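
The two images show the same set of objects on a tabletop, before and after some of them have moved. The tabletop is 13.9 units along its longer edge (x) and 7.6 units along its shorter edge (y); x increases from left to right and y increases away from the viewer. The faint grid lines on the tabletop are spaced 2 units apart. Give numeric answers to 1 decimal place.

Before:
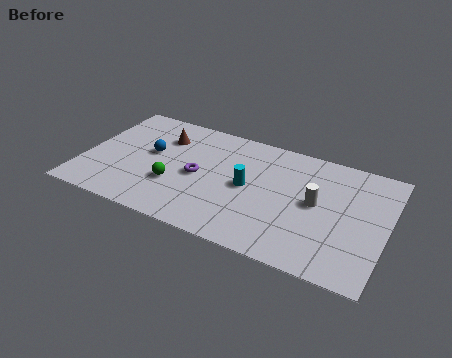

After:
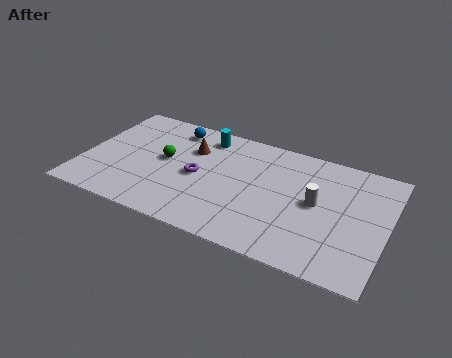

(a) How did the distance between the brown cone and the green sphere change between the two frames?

-1.5

Before: roughly 3.1 units apart; after: 1.6. That's 1.5 units closer together.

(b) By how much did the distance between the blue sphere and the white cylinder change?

-0.4

Before: roughly 7.7 units apart; after: 7.3. That's 0.4 units closer together.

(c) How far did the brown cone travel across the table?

1.4

The brown cone was near (3.4, 5.6) before and (4.8, 5.3) after, so it travelled √(1.4² + 0.3²) ≈ 1.4 units.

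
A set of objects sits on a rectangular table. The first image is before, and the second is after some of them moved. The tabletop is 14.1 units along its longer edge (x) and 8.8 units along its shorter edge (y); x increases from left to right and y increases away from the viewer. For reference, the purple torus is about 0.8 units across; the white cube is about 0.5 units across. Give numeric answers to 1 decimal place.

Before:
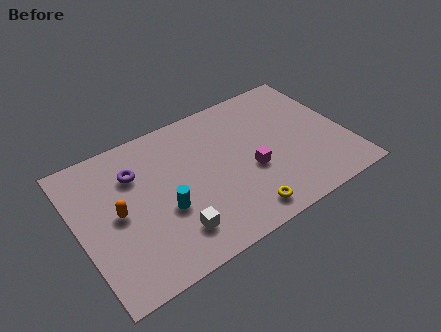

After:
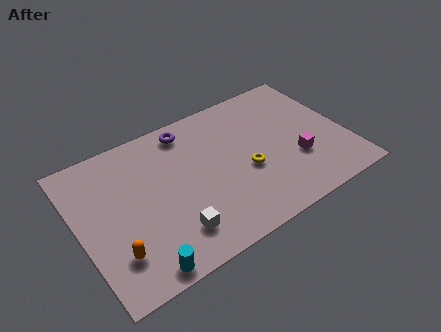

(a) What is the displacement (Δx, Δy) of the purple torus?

(3.0, 1.3)

The purple torus was at about (3.2, 6.3) and moved to about (6.2, 7.6).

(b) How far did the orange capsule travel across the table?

2.3

The orange capsule moved from about (2.0, 4.4) to (1.5, 2.2), a distance of √(0.5² + 2.2²) ≈ 2.3.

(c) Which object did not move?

the white cube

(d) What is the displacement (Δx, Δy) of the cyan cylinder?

(-1.7, -2.6)

The cyan cylinder started near (4.3, 3.4) and ended near (2.6, 0.8).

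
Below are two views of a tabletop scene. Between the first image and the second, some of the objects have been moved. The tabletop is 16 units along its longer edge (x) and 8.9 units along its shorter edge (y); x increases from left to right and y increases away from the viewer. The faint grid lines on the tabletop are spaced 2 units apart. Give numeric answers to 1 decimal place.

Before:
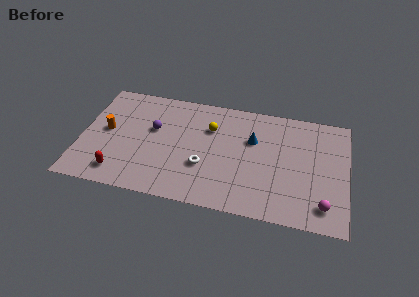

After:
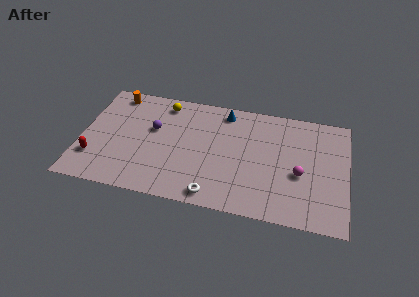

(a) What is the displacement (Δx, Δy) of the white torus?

(0.7, -2.1)

The white torus started near (7.5, 3.1) and ended near (8.2, 1.0).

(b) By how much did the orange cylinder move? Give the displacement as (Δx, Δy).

(0.3, 3.1)

The orange cylinder started near (1.5, 4.7) and ended near (1.8, 7.8).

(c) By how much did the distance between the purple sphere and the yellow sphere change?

-1.2

Before: roughly 3.5 units apart; after: 2.3. That's 1.2 units closer together.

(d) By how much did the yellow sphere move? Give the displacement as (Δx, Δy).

(-2.9, 1.4)

The yellow sphere was at about (7.7, 6.2) and moved to about (4.8, 7.6).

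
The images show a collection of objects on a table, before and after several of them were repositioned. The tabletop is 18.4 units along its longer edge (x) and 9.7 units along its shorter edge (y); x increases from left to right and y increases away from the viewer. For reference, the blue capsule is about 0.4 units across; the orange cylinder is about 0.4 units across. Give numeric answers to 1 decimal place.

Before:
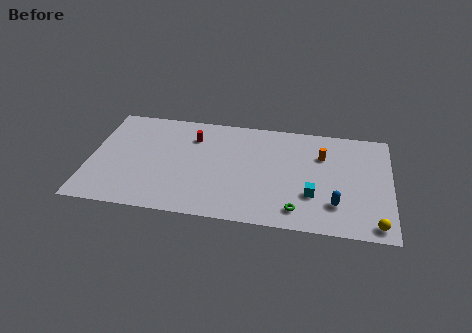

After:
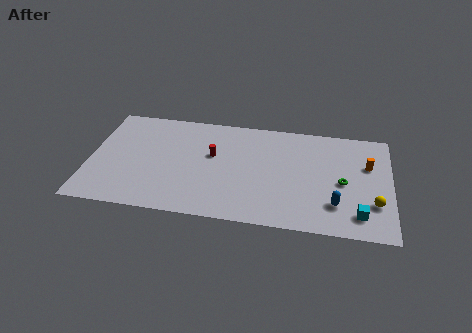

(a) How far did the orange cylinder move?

2.8

The orange cylinder was near (14.2, 6.8) before and (17.0, 6.3) after, so it travelled √(2.8² + 0.5²) ≈ 2.8 units.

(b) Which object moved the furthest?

the green torus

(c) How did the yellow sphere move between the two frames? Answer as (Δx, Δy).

(-0.1, 1.8)

The yellow sphere started near (17.5, 1.1) and ended near (17.4, 2.9).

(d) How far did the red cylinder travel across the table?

2.0

From (6.2, 7.3) to (7.5, 5.8), the red cylinder covered √(1.3² + 1.5²) ≈ 2.0 units.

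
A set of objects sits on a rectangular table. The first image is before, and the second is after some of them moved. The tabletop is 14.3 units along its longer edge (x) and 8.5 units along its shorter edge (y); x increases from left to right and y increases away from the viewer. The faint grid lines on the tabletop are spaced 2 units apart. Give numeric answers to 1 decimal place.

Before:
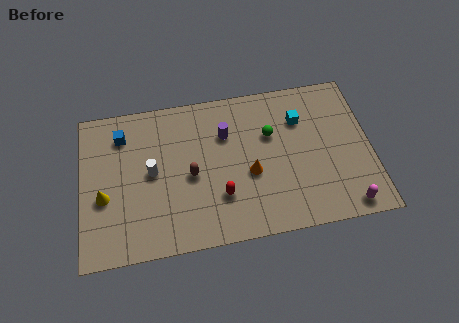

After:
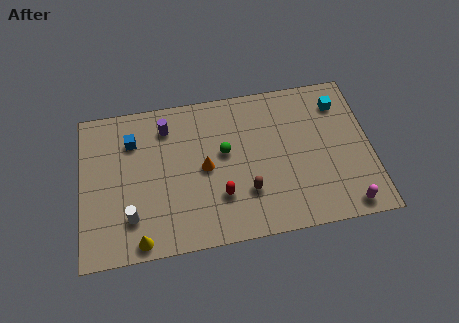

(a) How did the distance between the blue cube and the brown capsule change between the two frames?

+2.4

Before: roughly 4.3 units apart; after: 6.7. That's 2.4 units further apart.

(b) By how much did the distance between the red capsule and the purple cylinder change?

+1.6

Before: roughly 3.4 units apart; after: 5.0. That's 1.6 units further apart.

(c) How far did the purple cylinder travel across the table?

3.0

The purple cylinder moved from about (7.2, 5.9) to (4.3, 6.8), a distance of √(2.9² + 0.9²) ≈ 3.0.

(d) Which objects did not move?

the magenta capsule and the red capsule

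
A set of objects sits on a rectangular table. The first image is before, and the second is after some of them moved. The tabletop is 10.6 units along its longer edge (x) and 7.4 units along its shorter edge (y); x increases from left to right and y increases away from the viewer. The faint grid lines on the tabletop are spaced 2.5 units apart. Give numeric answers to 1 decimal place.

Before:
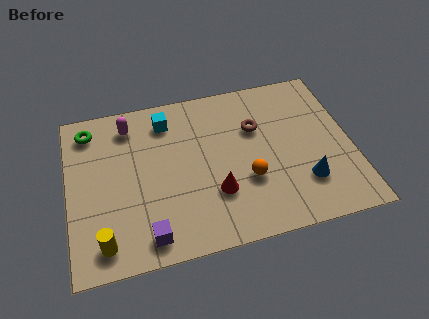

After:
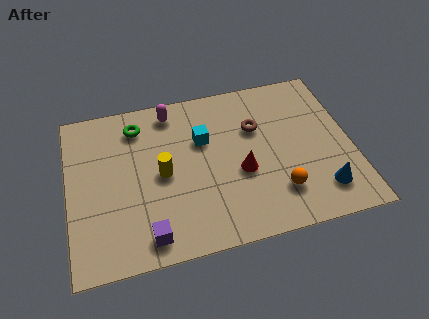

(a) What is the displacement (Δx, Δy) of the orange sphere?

(1.1, -0.8)

The orange sphere started near (6.6, 2.6) and ended near (7.7, 1.8).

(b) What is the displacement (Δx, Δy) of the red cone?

(1.0, 0.7)

The red cone started near (5.4, 2.3) and ended near (6.4, 3.0).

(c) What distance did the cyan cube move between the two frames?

1.8

The cyan cube moved from about (3.8, 6.0) to (5.1, 4.8), a distance of √(1.3² + 1.2²) ≈ 1.8.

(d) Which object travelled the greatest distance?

the yellow cylinder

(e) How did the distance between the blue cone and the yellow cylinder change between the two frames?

-1.4

Before: roughly 7.6 units apart; after: 6.2. That's 1.4 units closer together.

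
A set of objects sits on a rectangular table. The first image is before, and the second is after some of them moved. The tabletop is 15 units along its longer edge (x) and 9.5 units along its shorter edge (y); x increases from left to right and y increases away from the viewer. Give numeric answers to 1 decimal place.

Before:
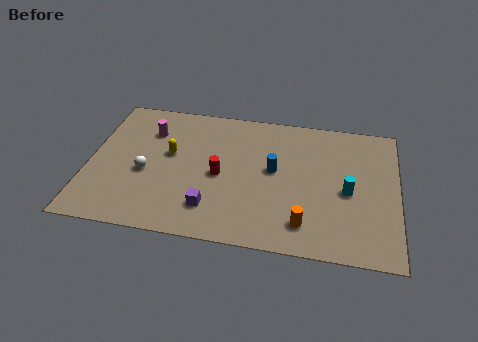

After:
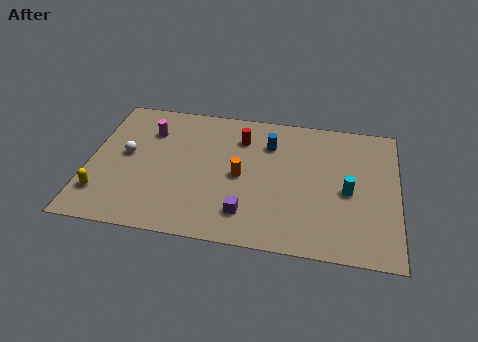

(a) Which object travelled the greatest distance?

the yellow capsule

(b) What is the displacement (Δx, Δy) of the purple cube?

(1.7, -0.1)

The purple cube was at about (6.1, 2.1) and moved to about (7.8, 2.0).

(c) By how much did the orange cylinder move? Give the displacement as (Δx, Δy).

(-3.2, 2.7)

The orange cylinder was at about (10.6, 1.8) and moved to about (7.4, 4.5).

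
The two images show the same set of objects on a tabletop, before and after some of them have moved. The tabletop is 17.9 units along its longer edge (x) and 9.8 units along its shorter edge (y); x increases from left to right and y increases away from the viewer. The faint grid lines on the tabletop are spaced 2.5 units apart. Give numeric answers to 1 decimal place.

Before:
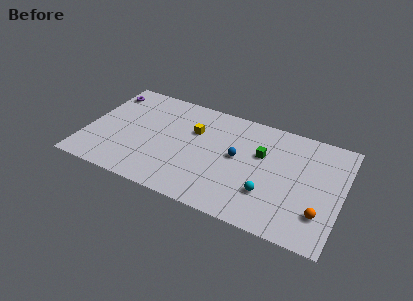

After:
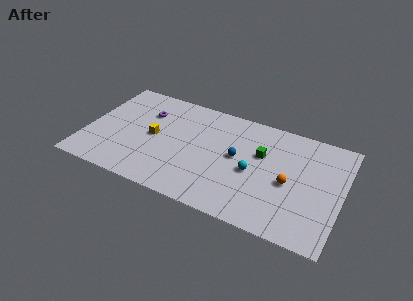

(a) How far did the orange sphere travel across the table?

2.9

The orange sphere moved from about (16.6, 2.6) to (14.3, 4.4), a distance of √(2.3² + 1.8²) ≈ 2.9.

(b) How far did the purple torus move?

3.2

The purple torus moved from about (0.9, 8.0) to (3.9, 7.0), a distance of √(3.0² + 1.0²) ≈ 3.2.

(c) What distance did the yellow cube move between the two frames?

3.1

From (7.4, 6.5) to (4.7, 4.9), the yellow cube covered √(2.7² + 1.6²) ≈ 3.1 units.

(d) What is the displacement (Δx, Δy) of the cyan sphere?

(-1.2, 1.5)

From the two frames, the cyan sphere sits at roughly (13.0, 2.9) before and (11.8, 4.4) after.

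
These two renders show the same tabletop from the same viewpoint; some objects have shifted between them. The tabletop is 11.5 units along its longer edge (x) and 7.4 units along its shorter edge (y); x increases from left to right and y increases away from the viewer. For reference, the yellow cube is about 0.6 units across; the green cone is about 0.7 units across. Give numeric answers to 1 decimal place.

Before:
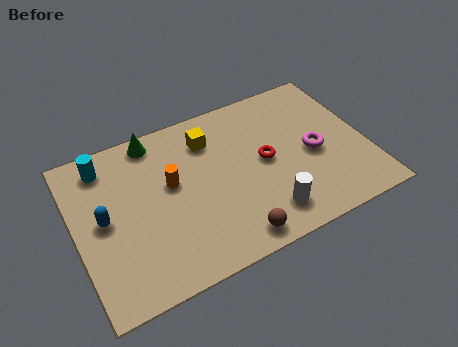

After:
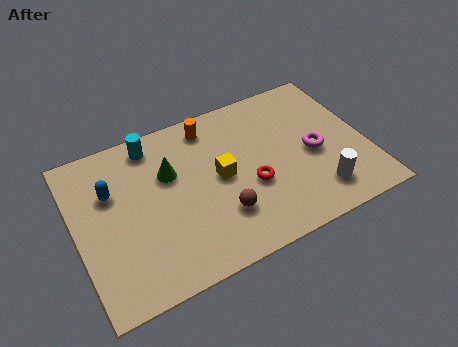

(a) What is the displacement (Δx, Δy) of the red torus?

(-0.7, -0.9)

The red torus started near (7.5, 3.8) and ended near (6.8, 2.9).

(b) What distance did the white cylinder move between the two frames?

2.1

The white cylinder was near (7.2, 1.4) before and (9.3, 1.5) after, so it travelled √(2.1² + 0.1²) ≈ 2.1 units.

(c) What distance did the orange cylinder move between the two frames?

2.7

The orange cylinder moved from about (3.8, 4.3) to (5.6, 6.3), a distance of √(1.8² + 2.0²) ≈ 2.7.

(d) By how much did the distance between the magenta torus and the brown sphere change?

-0.3

Before: roughly 4.4 units apart; after: 4.1. That's 0.3 units closer together.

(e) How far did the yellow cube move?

1.9

The yellow cube moved from about (5.5, 5.7) to (5.7, 3.8), a distance of √(0.2² + 1.9²) ≈ 1.9.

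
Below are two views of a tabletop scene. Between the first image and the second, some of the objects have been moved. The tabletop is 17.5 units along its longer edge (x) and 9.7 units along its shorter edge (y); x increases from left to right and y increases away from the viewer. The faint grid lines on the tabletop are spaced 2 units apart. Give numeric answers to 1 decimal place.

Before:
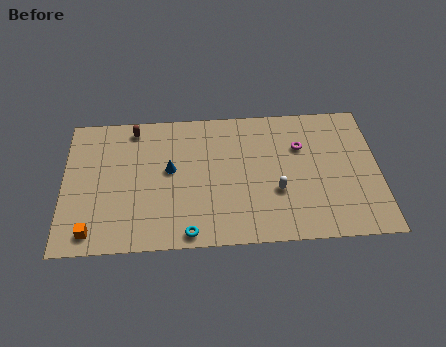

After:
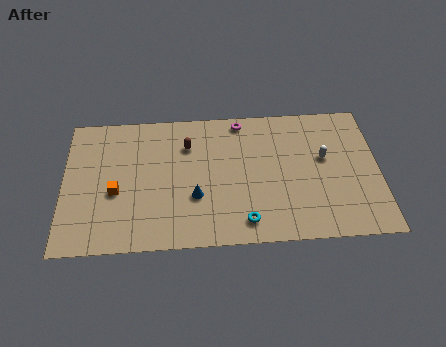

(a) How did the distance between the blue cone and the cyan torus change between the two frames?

-1.3

They were about 4.6 units apart before and 3.3 after — 1.3 units closer together.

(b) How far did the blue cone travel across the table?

2.4

The blue cone was near (5.9, 5.4) before and (7.3, 3.4) after, so it travelled √(1.4² + 2.0²) ≈ 2.4 units.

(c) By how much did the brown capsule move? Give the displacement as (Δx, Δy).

(3.0, -1.4)

From the two frames, the brown capsule sits at roughly (3.9, 8.5) before and (6.9, 7.1) after.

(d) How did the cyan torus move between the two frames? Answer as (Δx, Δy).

(3.1, 0.6)

The cyan torus started near (6.9, 0.9) and ended near (10.0, 1.5).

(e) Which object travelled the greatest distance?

the magenta torus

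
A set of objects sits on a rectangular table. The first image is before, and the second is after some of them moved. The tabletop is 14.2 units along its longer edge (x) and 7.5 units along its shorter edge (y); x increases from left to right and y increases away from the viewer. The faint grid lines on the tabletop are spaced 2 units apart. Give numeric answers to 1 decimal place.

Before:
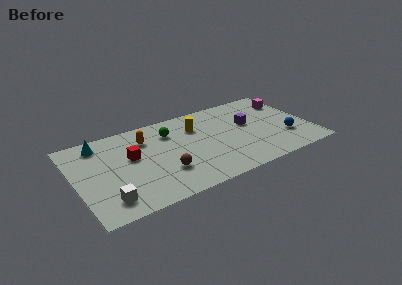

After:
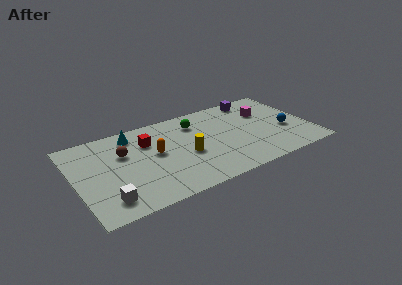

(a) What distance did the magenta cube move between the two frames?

1.7

From (13.3, 5.6) to (11.7, 5.1), the magenta cube covered √(1.6² + 0.5²) ≈ 1.7 units.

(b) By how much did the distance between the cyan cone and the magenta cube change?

-3.5

Before: roughly 11.6 units apart; after: 8.1. That's 3.5 units closer together.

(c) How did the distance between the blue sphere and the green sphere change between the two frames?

-1.6

They were about 7.5 units apart before and 5.9 after — 1.6 units closer together.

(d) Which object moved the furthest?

the brown sphere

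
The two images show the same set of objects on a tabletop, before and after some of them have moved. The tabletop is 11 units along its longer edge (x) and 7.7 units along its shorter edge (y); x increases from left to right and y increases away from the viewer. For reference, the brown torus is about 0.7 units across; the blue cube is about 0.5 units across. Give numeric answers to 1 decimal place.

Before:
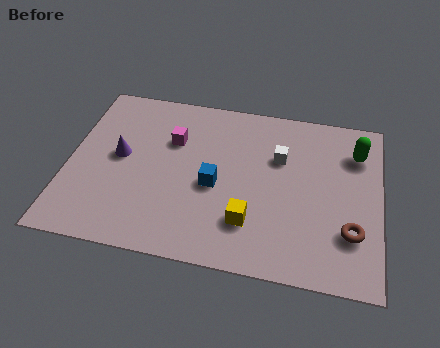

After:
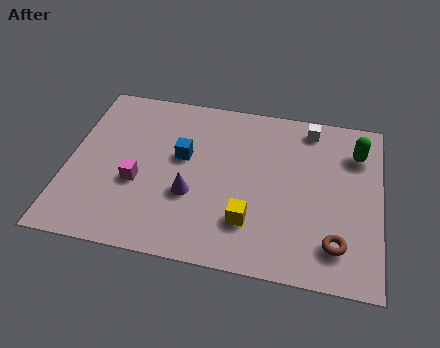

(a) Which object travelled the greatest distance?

the purple cone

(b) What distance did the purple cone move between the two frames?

2.9

The purple cone was near (1.8, 4.1) before and (4.4, 2.8) after, so it travelled √(2.6² + 1.3²) ≈ 2.9 units.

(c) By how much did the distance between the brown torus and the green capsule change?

+0.6

Before: roughly 3.6 units apart; after: 4.2. That's 0.6 units further apart.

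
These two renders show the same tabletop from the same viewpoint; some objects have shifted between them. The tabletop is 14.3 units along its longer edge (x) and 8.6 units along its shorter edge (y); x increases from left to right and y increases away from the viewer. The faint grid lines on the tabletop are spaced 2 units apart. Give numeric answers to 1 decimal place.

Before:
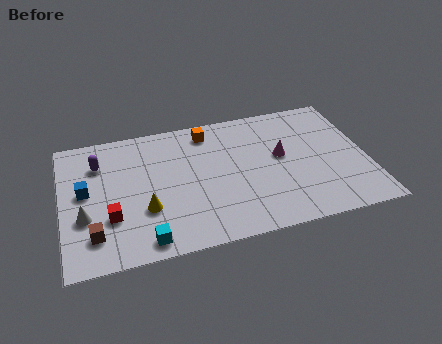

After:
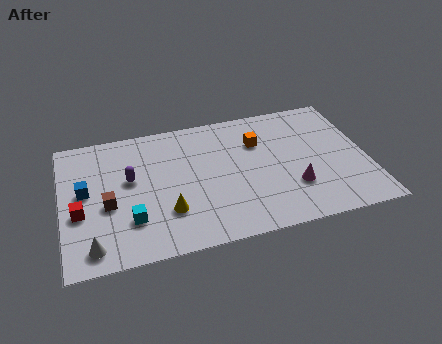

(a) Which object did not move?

the blue cube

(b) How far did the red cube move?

1.5

From (2.2, 2.8) to (0.8, 3.4), the red cube covered √(1.4² + 0.6²) ≈ 1.5 units.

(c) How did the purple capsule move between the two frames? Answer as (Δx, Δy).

(1.4, -1.4)

The purple capsule started near (1.8, 6.4) and ended near (3.2, 5.0).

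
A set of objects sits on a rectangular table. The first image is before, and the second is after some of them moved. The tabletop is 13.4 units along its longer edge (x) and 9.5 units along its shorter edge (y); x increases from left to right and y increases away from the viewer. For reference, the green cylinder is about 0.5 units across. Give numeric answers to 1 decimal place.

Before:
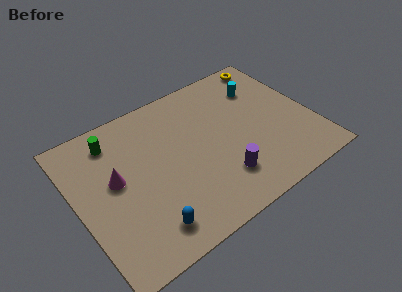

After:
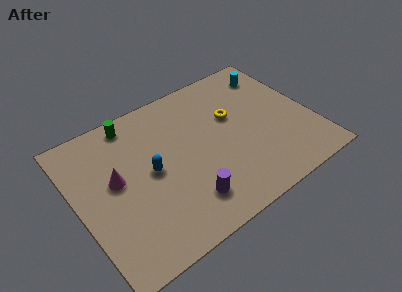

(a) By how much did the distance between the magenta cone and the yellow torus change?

-3.4

Before: roughly 10.3 units apart; after: 6.9. That's 3.4 units closer together.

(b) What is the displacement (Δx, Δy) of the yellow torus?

(-2.9, -2.6)

The yellow torus was at about (12.0, 8.5) and moved to about (9.1, 5.9).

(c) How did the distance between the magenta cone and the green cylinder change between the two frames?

+0.9

They were about 2.5 units apart before and 3.4 after — 0.9 units further apart.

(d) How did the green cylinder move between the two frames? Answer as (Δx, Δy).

(1.2, 0.6)

The green cylinder started near (2.5, 7.8) and ended near (3.7, 8.4).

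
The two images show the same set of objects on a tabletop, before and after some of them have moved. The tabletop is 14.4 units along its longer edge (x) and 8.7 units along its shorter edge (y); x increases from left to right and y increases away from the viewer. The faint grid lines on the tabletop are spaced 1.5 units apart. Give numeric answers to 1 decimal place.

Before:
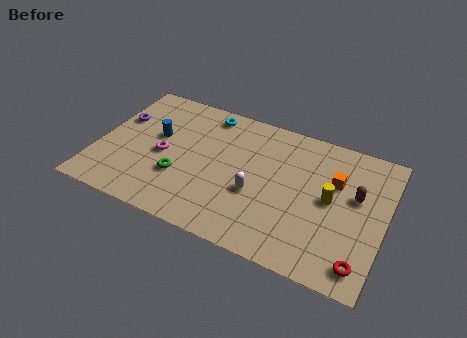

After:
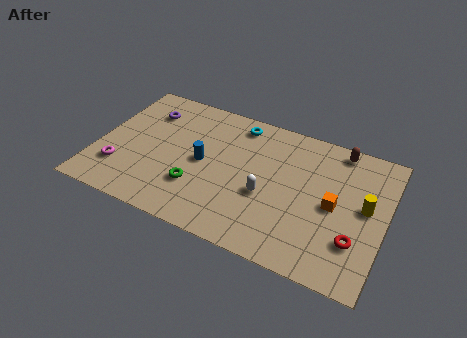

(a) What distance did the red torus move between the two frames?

1.3

The red torus was near (13.5, 1.3) before and (13.1, 2.5) after, so it travelled √(0.4² + 1.2²) ≈ 1.3 units.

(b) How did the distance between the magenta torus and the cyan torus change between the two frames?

+3.5

The distance was about 4.0 in the first image and 7.5 in the second, so they moved 3.5 units further apart.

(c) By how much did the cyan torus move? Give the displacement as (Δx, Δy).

(1.6, -0.1)

From the two frames, the cyan torus sits at roughly (5.1, 7.6) before and (6.7, 7.5) after.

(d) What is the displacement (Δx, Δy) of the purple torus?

(1.3, 1.0)

The purple torus started near (0.8, 5.6) and ended near (2.1, 6.6).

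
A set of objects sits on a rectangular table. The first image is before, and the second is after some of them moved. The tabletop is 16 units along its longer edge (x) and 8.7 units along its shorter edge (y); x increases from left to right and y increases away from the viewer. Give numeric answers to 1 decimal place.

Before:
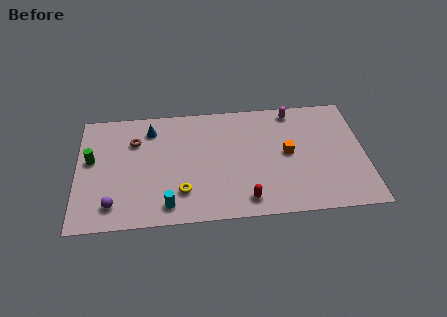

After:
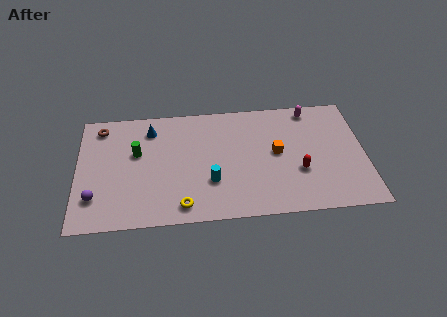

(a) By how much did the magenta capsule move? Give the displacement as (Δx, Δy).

(1.0, 0.0)

The magenta capsule started near (12.1, 7.7) and ended near (13.1, 7.7).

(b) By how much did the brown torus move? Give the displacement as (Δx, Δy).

(-1.9, 1.2)

The brown torus started near (3.2, 6.2) and ended near (1.3, 7.4).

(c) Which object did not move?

the blue cone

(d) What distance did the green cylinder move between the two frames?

2.5

From (0.8, 5.0) to (3.3, 5.3), the green cylinder covered √(2.5² + 0.3²) ≈ 2.5 units.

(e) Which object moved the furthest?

the red capsule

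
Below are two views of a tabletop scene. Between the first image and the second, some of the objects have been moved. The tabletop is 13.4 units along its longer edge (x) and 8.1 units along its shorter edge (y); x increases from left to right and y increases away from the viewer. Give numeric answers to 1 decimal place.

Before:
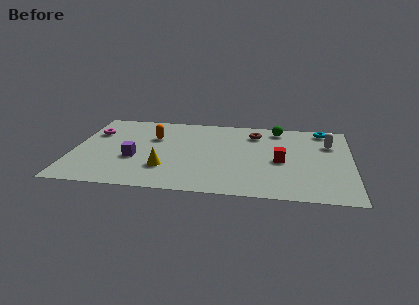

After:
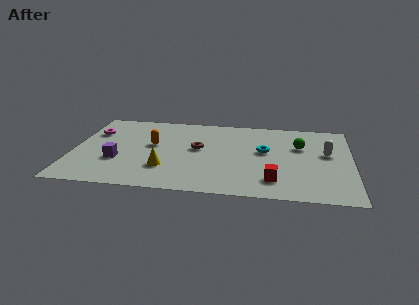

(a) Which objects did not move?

the yellow cone and the magenta torus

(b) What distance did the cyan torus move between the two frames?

3.8

The cyan torus was near (12.0, 7.2) before and (9.2, 4.6) after, so it travelled √(2.8² + 2.6²) ≈ 3.8 units.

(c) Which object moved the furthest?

the cyan torus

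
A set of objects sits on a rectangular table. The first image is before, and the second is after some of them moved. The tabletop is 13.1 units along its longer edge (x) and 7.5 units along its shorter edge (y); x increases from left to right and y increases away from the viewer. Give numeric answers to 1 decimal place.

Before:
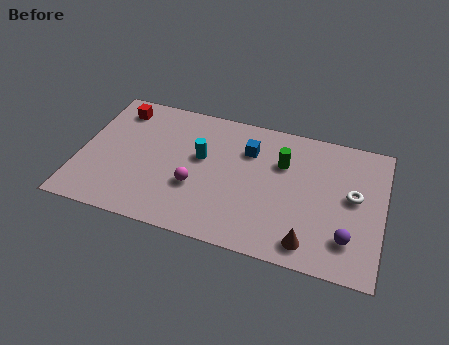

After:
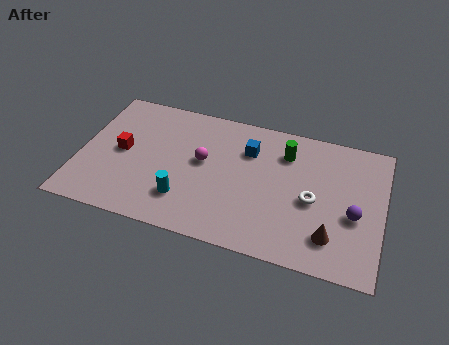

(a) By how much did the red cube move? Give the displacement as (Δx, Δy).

(0.4, -2.4)

From the two frames, the red cube sits at roughly (1.4, 6.2) before and (1.8, 3.8) after.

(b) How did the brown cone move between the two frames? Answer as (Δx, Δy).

(0.9, 0.6)

The brown cone was at about (10.1, 1.1) and moved to about (11.0, 1.7).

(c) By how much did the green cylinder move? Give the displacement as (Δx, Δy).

(0.1, 0.6)

The green cylinder was at about (8.7, 5.1) and moved to about (8.8, 5.7).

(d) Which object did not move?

the blue cube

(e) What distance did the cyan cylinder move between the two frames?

2.5

From (5.2, 4.4) to (4.7, 1.9), the cyan cylinder covered √(0.5² + 2.5²) ≈ 2.5 units.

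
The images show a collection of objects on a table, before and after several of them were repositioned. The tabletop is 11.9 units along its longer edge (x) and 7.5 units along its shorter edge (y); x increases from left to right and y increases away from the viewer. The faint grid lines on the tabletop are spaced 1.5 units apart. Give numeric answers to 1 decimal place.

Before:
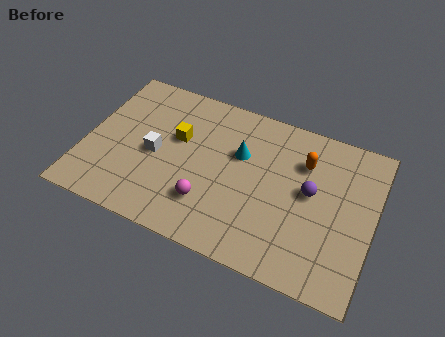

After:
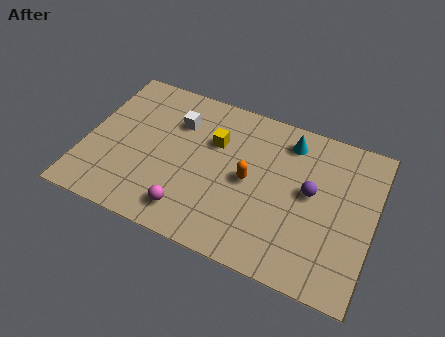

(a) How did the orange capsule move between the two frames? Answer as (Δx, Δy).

(-2.1, -1.7)

From the two frames, the orange capsule sits at roughly (8.9, 5.4) before and (6.8, 3.7) after.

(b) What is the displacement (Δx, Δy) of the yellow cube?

(1.5, 0.4)

The yellow cube started near (3.7, 4.6) and ended near (5.2, 5.0).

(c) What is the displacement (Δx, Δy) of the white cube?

(0.7, 1.9)

The white cube started near (2.9, 3.5) and ended near (3.6, 5.4).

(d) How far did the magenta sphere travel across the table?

1.0

The magenta sphere was near (5.3, 2.0) before and (4.6, 1.3) after, so it travelled √(0.7² + 0.7²) ≈ 1.0 units.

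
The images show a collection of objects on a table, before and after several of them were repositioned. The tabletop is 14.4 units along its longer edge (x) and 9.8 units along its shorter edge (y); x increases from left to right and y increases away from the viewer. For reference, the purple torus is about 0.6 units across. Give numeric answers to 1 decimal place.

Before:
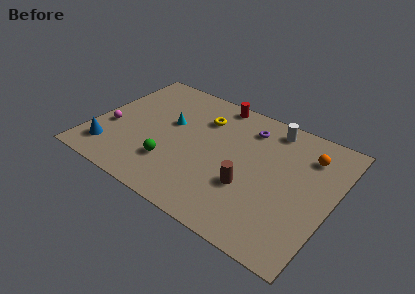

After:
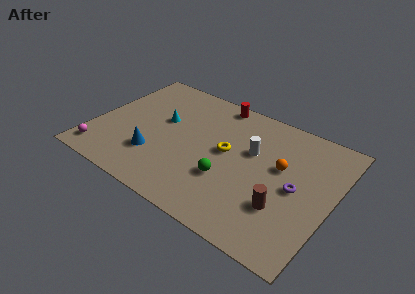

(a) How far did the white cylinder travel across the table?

2.5

The white cylinder was near (10.2, 8.5) before and (9.4, 6.1) after, so it travelled √(0.8² + 2.4²) ≈ 2.5 units.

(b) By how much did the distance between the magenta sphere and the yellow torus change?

+1.9

Before: roughly 6.2 units apart; after: 8.1. That's 1.9 units further apart.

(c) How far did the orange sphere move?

2.2

From (12.6, 7.5) to (11.2, 5.8), the orange sphere covered √(1.4² + 1.7²) ≈ 2.2 units.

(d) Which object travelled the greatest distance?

the purple torus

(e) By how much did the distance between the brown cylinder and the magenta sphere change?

+2.4

They were about 8.6 units apart before and 11.0 after — 2.4 units further apart.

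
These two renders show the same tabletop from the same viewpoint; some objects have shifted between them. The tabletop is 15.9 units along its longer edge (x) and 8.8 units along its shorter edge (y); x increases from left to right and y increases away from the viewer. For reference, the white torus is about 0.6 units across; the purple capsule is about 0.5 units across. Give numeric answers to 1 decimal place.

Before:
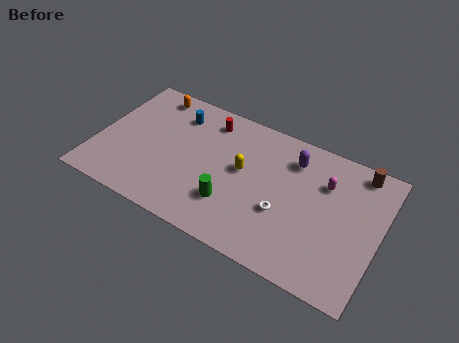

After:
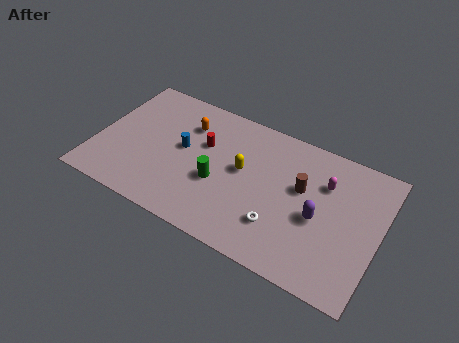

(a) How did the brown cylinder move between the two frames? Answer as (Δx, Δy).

(-2.9, -2.5)

The brown cylinder was at about (14.4, 7.8) and moved to about (11.5, 5.3).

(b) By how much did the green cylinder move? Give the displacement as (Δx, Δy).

(-0.9, 1.0)

The green cylinder was at about (7.9, 2.5) and moved to about (7.0, 3.5).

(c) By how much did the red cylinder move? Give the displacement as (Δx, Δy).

(0.0, -1.7)

From the two frames, the red cylinder sits at roughly (5.9, 7.3) before and (5.9, 5.6) after.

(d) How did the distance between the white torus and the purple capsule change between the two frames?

-1.1

They were about 3.6 units apart before and 2.5 after — 1.1 units closer together.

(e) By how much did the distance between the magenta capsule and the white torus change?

+0.8

The distance was about 3.5 in the first image and 4.3 in the second, so they moved 0.8 units further apart.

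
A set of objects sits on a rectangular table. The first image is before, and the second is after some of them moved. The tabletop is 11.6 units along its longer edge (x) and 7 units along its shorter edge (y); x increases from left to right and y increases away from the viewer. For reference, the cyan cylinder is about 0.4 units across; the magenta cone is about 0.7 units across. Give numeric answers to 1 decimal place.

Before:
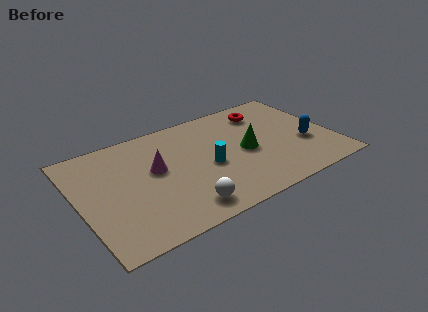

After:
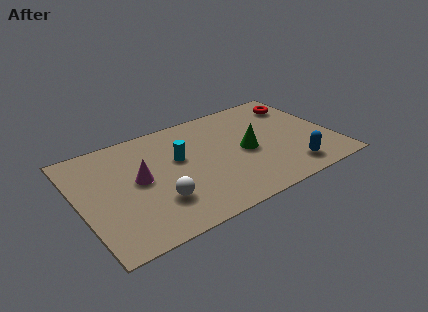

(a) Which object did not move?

the green cone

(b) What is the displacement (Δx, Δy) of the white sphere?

(-1.0, 0.9)

The white sphere started near (4.3, 1.1) and ended near (3.3, 2.0).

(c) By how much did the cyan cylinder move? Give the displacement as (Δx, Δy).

(-1.2, 1.1)

The cyan cylinder was at about (5.8, 3.1) and moved to about (4.6, 4.2).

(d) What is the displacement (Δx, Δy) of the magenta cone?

(-0.8, -0.3)

From the two frames, the magenta cone sits at roughly (3.5, 4.0) before and (2.7, 3.7) after.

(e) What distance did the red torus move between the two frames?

1.6

The red torus moved from about (8.9, 5.6) to (10.5, 5.5), a distance of √(1.6² + 0.1²) ≈ 1.6.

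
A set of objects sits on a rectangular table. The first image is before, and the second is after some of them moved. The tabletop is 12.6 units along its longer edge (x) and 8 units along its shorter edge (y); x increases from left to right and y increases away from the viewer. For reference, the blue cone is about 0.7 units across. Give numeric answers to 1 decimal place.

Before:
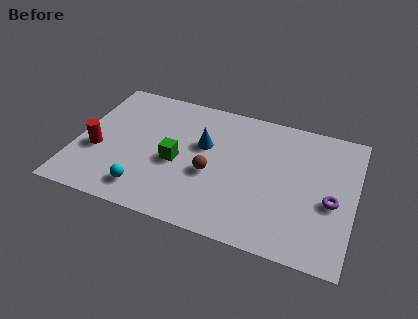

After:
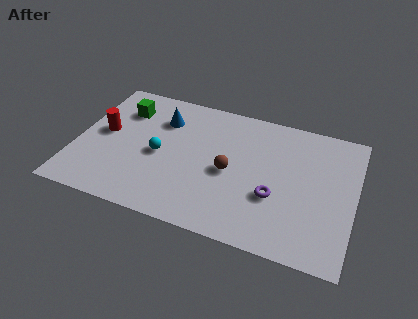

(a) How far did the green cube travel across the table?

3.7

The green cube was near (4.6, 3.5) before and (1.9, 6.0) after, so it travelled √(2.7² + 2.5²) ≈ 3.7 units.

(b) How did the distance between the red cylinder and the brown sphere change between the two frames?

+0.6

They were about 5.2 units apart before and 5.8 after — 0.6 units further apart.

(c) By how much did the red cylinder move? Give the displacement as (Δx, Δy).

(0.2, 1.2)

The red cylinder started near (1.0, 3.1) and ended near (1.2, 4.3).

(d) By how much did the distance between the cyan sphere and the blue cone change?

-2.0

Before: roughly 4.2 units apart; after: 2.2. That's 2.0 units closer together.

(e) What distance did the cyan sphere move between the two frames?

2.3

The cyan sphere was near (3.4, 1.4) before and (3.8, 3.7) after, so it travelled √(0.4² + 2.3²) ≈ 2.3 units.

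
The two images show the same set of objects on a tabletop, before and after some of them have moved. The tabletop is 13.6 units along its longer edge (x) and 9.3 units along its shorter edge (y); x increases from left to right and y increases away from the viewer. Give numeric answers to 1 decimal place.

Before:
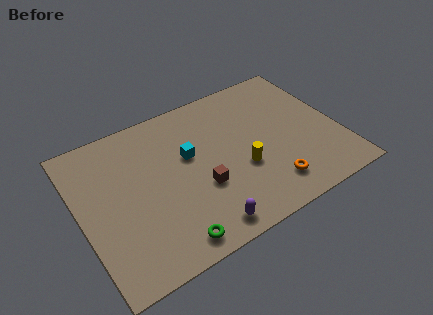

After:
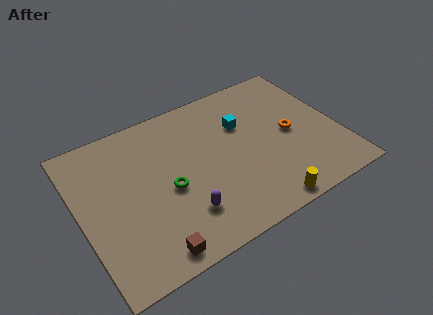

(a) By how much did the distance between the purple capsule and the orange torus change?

+2.7

They were about 3.8 units apart before and 6.5 after — 2.7 units further apart.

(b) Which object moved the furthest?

the brown cube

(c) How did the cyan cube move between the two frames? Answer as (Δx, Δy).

(3.0, 0.6)

The cyan cube was at about (5.8, 5.6) and moved to about (8.8, 6.2).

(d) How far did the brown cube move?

3.8

The brown cube was near (6.1, 3.4) before and (3.1, 1.0) after, so it travelled √(3.0² + 2.4²) ≈ 3.8 units.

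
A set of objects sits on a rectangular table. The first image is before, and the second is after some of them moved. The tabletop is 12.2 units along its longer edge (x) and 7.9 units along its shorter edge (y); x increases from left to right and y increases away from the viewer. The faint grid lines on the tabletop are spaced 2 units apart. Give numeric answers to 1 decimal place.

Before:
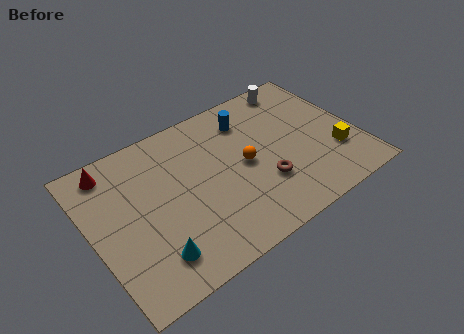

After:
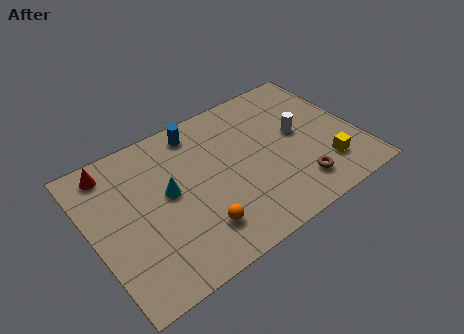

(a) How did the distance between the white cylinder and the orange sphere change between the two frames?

+1.4

Before: roughly 4.4 units apart; after: 5.8. That's 1.4 units further apart.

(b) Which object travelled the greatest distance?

the orange sphere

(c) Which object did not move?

the red cone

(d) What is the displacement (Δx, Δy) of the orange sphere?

(-2.6, -2.1)

The orange sphere was at about (7.0, 3.9) and moved to about (4.4, 1.8).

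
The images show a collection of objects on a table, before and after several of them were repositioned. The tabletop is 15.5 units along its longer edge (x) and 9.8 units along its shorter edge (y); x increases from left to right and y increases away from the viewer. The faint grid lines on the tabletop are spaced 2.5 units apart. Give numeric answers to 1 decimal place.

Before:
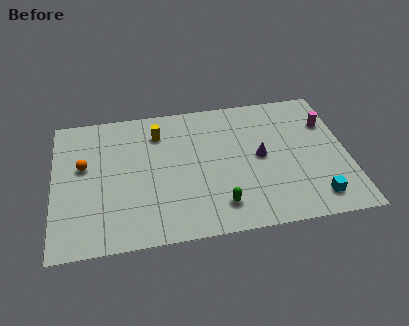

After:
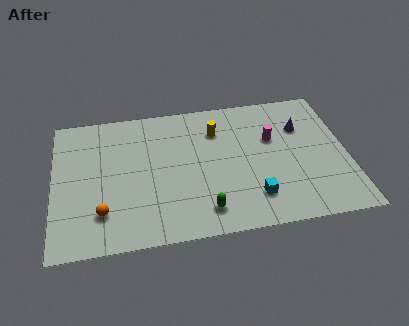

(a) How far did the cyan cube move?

3.3

The cyan cube was near (13.6, 1.6) before and (10.4, 2.2) after, so it travelled √(3.2² + 0.6²) ≈ 3.3 units.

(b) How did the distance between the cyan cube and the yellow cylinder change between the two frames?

-4.6

The distance was about 10.0 in the first image and 5.4 in the second, so they moved 4.6 units closer together.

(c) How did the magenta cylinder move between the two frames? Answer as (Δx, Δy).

(-3.0, -0.7)

The magenta cylinder was at about (14.6, 6.9) and moved to about (11.6, 6.2).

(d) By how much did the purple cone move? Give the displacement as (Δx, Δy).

(2.3, 1.8)

The purple cone was at about (10.9, 5.0) and moved to about (13.2, 6.8).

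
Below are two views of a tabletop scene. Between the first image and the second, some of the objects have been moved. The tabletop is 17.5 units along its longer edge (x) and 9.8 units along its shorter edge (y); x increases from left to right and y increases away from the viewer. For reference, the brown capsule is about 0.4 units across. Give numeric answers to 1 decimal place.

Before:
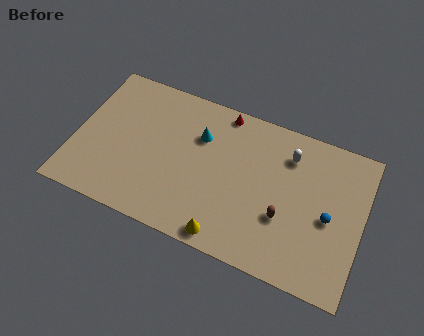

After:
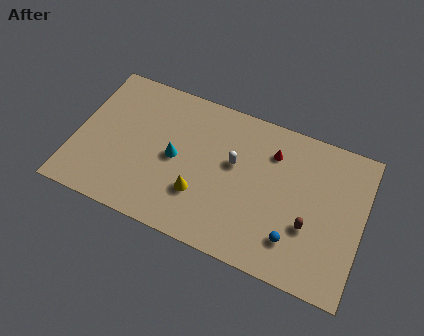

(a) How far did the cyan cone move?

2.4

The cyan cone moved from about (7.4, 6.8) to (6.1, 4.8), a distance of √(1.3² + 2.0²) ≈ 2.4.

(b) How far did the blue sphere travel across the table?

2.9

From (15.5, 4.5) to (13.6, 2.3), the blue sphere covered √(1.9² + 2.2²) ≈ 2.9 units.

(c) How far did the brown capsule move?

1.5

The brown capsule moved from about (12.9, 3.5) to (14.4, 3.5), a distance of √(1.5² + 0.0²) ≈ 1.5.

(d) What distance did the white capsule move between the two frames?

3.7

The white capsule was near (12.8, 7.6) before and (9.6, 5.8) after, so it travelled √(3.2² + 1.8²) ≈ 3.7 units.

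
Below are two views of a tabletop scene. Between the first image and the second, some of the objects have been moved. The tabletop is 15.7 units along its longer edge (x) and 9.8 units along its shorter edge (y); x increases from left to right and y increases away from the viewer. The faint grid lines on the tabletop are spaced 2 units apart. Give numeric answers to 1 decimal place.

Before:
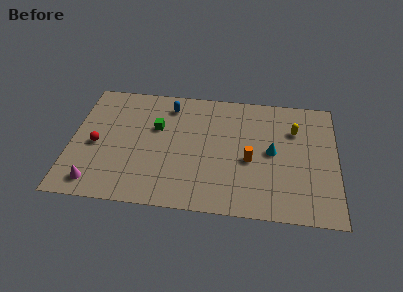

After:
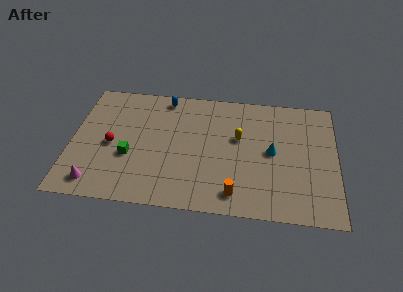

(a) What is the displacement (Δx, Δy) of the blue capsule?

(-0.3, 0.6)

From the two frames, the blue capsule sits at roughly (5.7, 8.1) before and (5.4, 8.7) after.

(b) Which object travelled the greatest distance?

the yellow capsule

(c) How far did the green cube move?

2.9

From (5.0, 6.2) to (3.5, 3.7), the green cube covered √(1.5² + 2.5²) ≈ 2.9 units.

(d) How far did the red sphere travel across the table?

0.9

From (1.5, 4.4) to (2.4, 4.5), the red sphere covered √(0.9² + 0.1²) ≈ 0.9 units.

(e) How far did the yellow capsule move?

3.4

The yellow capsule moved from about (13.2, 6.9) to (9.9, 5.9), a distance of √(3.3² + 1.0²) ≈ 3.4.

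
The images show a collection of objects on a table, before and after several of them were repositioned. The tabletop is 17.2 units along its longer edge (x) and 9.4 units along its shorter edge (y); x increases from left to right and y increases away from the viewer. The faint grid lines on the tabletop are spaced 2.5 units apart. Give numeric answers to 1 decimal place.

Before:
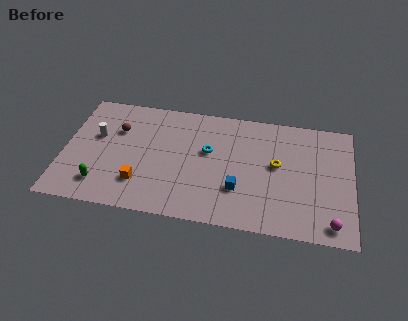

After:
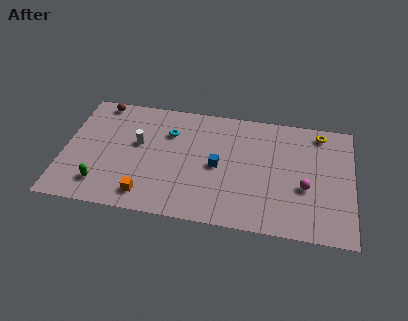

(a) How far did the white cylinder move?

2.5

The white cylinder moved from about (1.9, 5.7) to (4.4, 5.5), a distance of √(2.5² + 0.2²) ≈ 2.5.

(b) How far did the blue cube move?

2.1

The blue cube was near (10.5, 2.9) before and (9.2, 4.5) after, so it travelled √(1.3² + 1.6²) ≈ 2.1 units.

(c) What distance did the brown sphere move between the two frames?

2.4

From (3.1, 6.4) to (1.9, 8.5), the brown sphere covered √(1.2² + 2.1²) ≈ 2.4 units.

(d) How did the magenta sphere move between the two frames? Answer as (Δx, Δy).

(-1.6, 2.5)

From the two frames, the magenta sphere sits at roughly (16.0, 1.2) before and (14.4, 3.7) after.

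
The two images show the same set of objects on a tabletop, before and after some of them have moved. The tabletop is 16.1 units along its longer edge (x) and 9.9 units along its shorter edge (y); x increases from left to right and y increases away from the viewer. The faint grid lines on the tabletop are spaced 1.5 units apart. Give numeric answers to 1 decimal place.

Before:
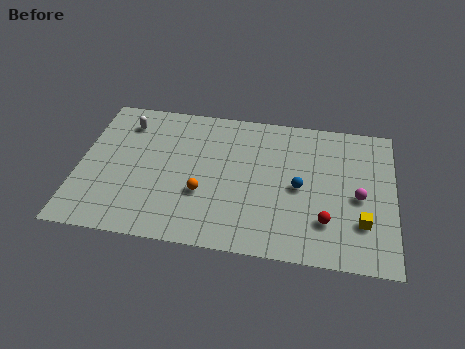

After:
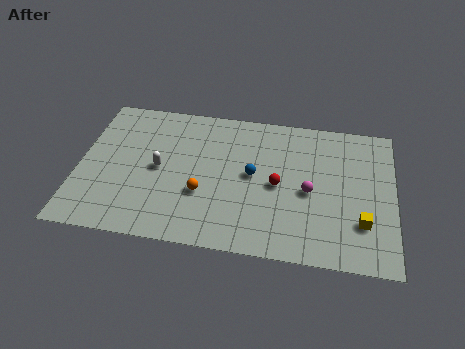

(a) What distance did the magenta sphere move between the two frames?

2.5

The magenta sphere moved from about (14.3, 4.5) to (11.8, 4.5), a distance of √(2.5² + 0.0²) ≈ 2.5.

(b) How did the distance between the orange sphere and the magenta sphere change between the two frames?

-2.5

Before: roughly 8.0 units apart; after: 5.5. That's 2.5 units closer together.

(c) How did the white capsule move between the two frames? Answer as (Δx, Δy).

(1.9, -3.0)

From the two frames, the white capsule sits at roughly (2.2, 7.9) before and (4.1, 4.9) after.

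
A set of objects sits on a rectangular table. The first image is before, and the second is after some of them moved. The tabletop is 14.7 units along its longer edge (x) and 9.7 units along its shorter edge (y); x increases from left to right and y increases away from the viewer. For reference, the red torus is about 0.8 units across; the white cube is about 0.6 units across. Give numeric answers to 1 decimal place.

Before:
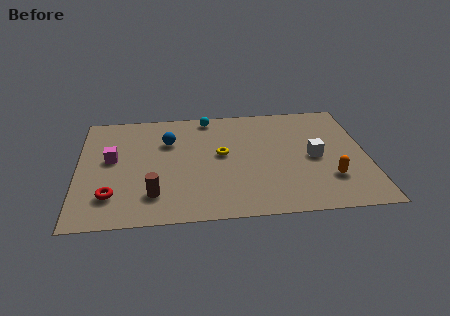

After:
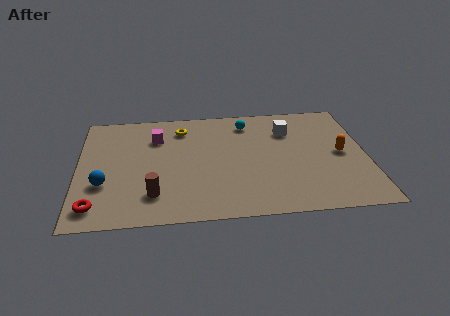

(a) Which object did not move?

the brown cylinder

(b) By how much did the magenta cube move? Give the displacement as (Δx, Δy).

(2.3, 1.7)

The magenta cube was at about (1.7, 5.4) and moved to about (4.0, 7.1).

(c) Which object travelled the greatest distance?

the blue sphere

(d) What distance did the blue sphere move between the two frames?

4.7

From (4.6, 6.7) to (1.3, 3.3), the blue sphere covered √(3.3² + 3.4²) ≈ 4.7 units.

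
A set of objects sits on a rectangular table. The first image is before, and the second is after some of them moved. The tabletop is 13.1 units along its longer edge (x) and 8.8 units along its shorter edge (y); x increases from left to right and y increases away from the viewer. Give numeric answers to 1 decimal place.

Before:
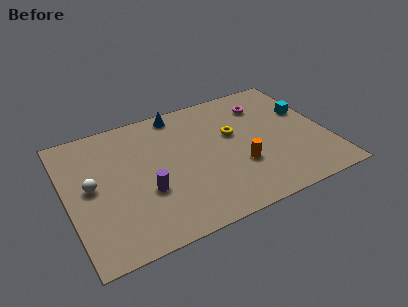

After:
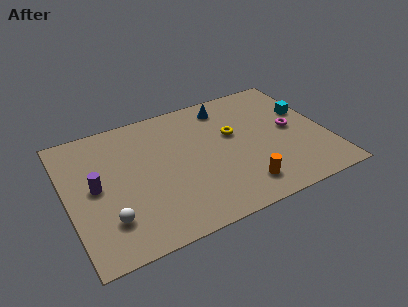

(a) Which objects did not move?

the cyan cube and the yellow torus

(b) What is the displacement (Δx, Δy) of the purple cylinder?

(-2.4, 1.3)

The purple cylinder was at about (3.8, 3.2) and moved to about (1.4, 4.5).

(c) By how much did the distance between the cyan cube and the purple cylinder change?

+2.1

The distance was about 8.8 in the first image and 10.9 in the second, so they moved 2.1 units further apart.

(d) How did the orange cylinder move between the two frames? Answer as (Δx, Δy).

(-0.1, -1.4)

The orange cylinder was at about (8.5, 3.0) and moved to about (8.4, 1.6).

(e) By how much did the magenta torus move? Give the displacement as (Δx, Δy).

(1.1, -2.3)

The magenta torus was at about (10.3, 6.8) and moved to about (11.4, 4.5).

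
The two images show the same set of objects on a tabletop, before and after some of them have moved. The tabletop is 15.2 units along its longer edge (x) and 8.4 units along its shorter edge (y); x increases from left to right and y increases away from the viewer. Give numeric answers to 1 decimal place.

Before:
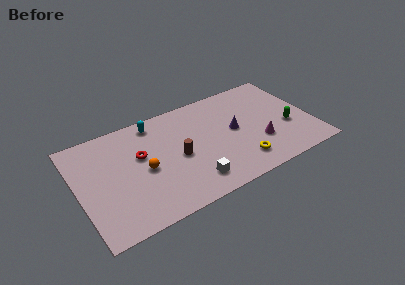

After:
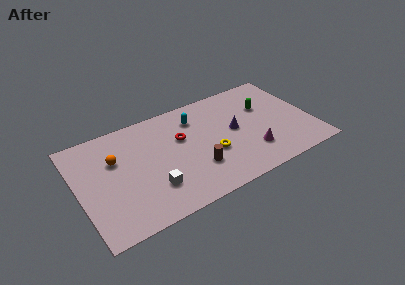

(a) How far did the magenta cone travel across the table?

0.8

From (11.6, 2.7) to (11.0, 2.2), the magenta cone covered √(0.6² + 0.5²) ≈ 0.8 units.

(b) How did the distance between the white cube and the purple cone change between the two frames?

+1.8

They were about 4.3 units apart before and 6.1 after — 1.8 units further apart.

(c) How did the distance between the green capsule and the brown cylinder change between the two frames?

-1.4

The distance was about 7.2 in the first image and 5.8 in the second, so they moved 1.4 units closer together.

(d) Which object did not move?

the purple cone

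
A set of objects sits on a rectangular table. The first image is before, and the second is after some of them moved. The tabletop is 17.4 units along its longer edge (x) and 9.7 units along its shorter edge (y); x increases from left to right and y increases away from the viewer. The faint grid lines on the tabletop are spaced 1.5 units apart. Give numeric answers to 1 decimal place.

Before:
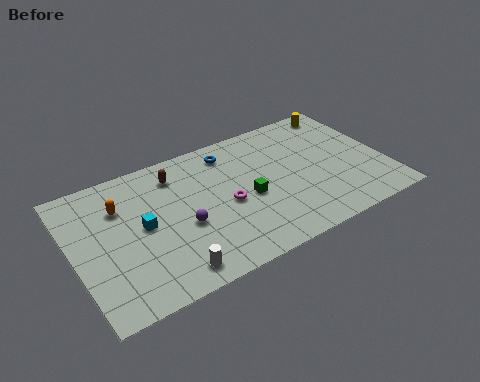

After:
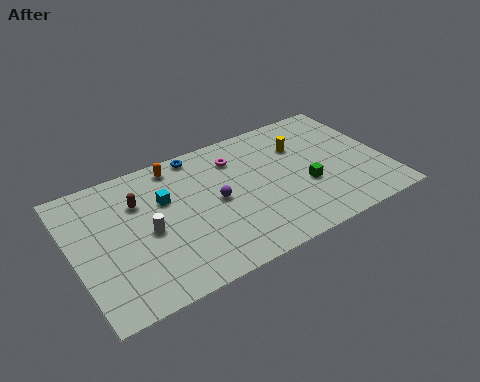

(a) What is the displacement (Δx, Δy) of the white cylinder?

(-0.8, 3.2)

From the two frames, the white cylinder sits at roughly (4.8, 1.3) before and (4.0, 4.5) after.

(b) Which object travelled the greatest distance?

the orange capsule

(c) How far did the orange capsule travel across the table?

3.7

The orange capsule was near (2.8, 6.9) before and (6.1, 8.5) after, so it travelled √(3.3² + 1.6²) ≈ 3.7 units.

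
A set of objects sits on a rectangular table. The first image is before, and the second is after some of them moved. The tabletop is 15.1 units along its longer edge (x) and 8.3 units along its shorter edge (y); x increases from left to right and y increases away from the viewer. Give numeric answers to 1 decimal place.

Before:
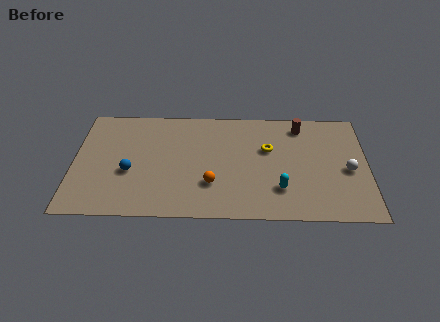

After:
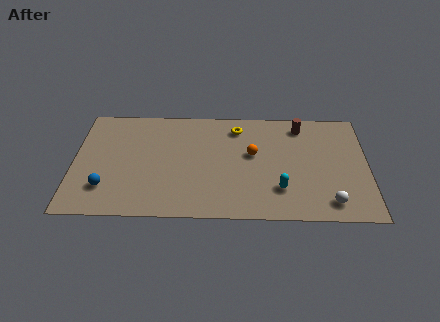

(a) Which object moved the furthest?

the orange sphere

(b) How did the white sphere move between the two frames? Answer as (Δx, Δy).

(-1.0, -2.4)

The white sphere started near (14.1, 3.7) and ended near (13.1, 1.3).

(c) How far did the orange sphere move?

3.1

From (7.1, 2.5) to (9.2, 4.8), the orange sphere covered √(2.1² + 2.3²) ≈ 3.1 units.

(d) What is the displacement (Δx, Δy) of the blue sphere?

(-1.2, -1.2)

The blue sphere started near (2.9, 3.3) and ended near (1.7, 2.1).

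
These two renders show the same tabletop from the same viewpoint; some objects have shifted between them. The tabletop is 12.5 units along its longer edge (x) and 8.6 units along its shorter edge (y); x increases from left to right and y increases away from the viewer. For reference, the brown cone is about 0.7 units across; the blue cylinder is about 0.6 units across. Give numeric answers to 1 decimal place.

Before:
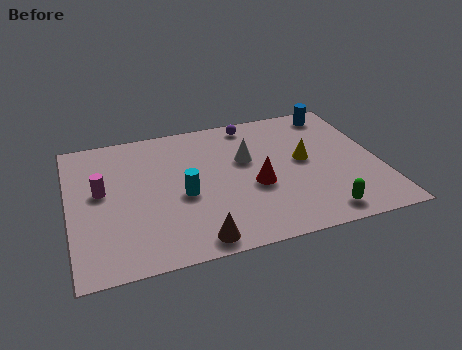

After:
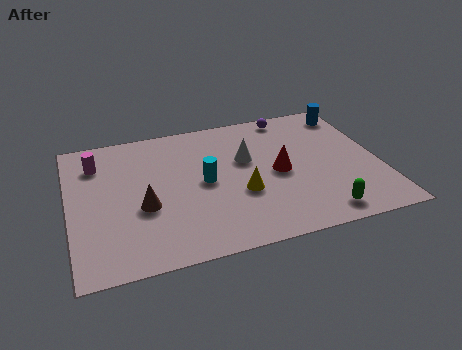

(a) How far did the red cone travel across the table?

1.2

The red cone moved from about (7.4, 3.5) to (8.4, 4.1), a distance of √(1.0² + 0.6²) ≈ 1.2.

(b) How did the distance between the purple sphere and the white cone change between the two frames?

+0.8

They were about 2.3 units apart before and 3.1 after — 0.8 units further apart.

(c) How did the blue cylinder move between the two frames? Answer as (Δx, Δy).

(0.6, -0.2)

From the two frames, the blue cylinder sits at roughly (11.1, 7.5) before and (11.7, 7.3) after.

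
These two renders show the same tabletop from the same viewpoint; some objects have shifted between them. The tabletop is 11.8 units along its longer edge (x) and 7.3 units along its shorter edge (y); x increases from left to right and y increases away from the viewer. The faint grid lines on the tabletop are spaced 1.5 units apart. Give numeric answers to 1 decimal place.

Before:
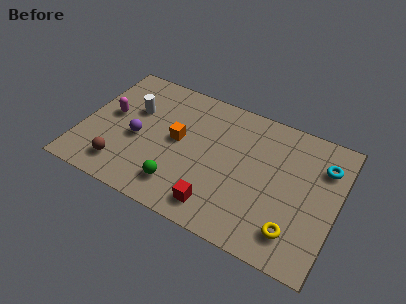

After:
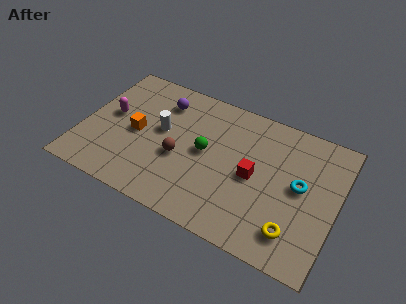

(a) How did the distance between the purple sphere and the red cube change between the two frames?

+0.6

The distance was about 4.5 in the first image and 5.1 in the second, so they moved 0.6 units further apart.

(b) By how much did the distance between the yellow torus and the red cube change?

-0.6

The distance was about 3.5 in the first image and 2.9 in the second, so they moved 0.6 units closer together.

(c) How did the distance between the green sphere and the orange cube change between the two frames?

+0.8

The distance was about 2.4 in the first image and 3.2 in the second, so they moved 0.8 units further apart.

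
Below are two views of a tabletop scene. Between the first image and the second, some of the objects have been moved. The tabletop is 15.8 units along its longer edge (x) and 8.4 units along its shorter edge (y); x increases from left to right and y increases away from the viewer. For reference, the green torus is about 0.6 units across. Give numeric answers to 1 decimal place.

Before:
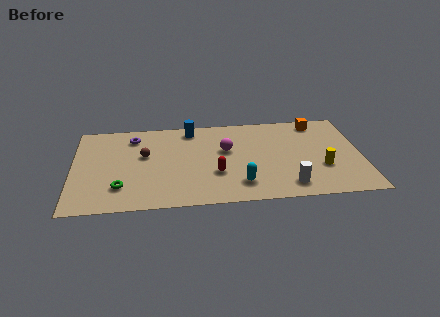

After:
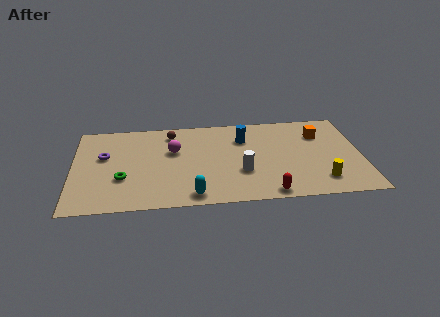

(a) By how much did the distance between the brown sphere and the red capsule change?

+3.7

The distance was about 4.4 in the first image and 8.1 in the second, so they moved 3.7 units further apart.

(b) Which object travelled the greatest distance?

the red capsule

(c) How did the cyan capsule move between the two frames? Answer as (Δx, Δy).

(-2.6, -0.8)

The cyan capsule started near (9.1, 1.8) and ended near (6.5, 1.0).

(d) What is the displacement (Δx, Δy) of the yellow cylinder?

(-0.1, -1.2)

The yellow cylinder was at about (13.6, 2.9) and moved to about (13.5, 1.7).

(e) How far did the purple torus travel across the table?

2.3

The purple torus moved from about (3.3, 6.8) to (1.7, 5.1), a distance of √(1.6² + 1.7²) ≈ 2.3.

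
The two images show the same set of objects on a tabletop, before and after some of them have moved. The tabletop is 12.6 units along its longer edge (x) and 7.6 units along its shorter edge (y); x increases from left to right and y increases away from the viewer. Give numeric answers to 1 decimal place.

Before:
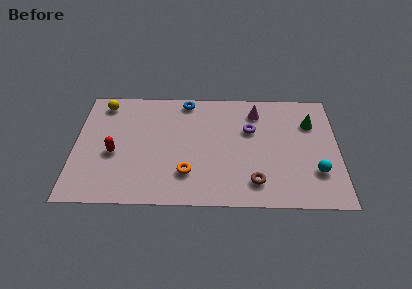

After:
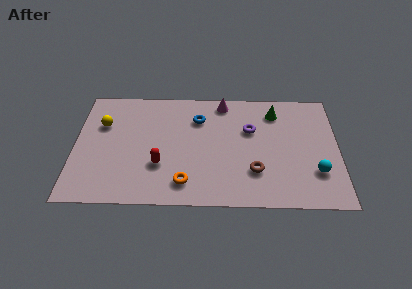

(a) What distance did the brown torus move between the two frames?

0.7

The brown torus moved from about (8.6, 1.5) to (8.6, 2.2), a distance of √(0.0² + 0.7²) ≈ 0.7.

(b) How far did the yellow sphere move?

1.4

The yellow sphere moved from about (1.3, 6.5) to (1.3, 5.1), a distance of √(0.0² + 1.4²) ≈ 1.4.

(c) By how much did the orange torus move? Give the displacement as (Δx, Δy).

(-0.1, -0.6)

The orange torus was at about (5.4, 2.0) and moved to about (5.3, 1.4).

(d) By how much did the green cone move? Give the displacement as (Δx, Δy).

(-1.7, 0.7)

The green cone was at about (11.3, 5.4) and moved to about (9.6, 6.1).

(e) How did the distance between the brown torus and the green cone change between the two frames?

-0.7

The distance was about 4.7 in the first image and 4.0 in the second, so they moved 0.7 units closer together.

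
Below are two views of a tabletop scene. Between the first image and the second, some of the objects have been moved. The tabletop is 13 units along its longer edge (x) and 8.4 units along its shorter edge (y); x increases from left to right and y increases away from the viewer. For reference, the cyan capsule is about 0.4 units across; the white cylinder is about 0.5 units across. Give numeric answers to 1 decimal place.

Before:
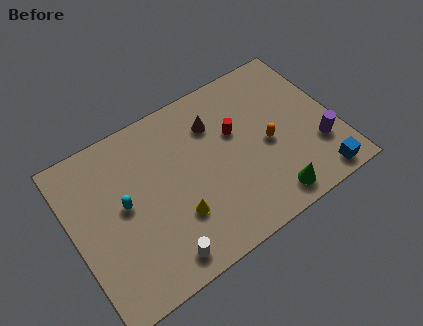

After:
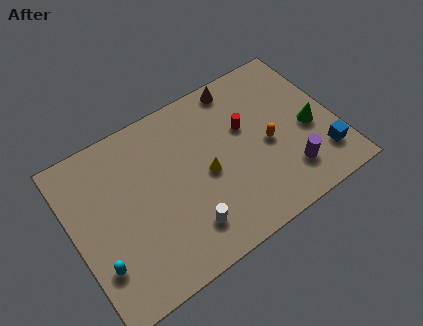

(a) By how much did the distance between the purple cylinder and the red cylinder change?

-0.9

They were about 4.6 units apart before and 3.7 after — 0.9 units closer together.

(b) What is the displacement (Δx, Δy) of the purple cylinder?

(-1.6, -0.6)

The purple cylinder started near (11.9, 2.5) and ended near (10.3, 1.9).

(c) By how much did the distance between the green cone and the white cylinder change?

+1.3

They were about 5.5 units apart before and 6.8 after — 1.3 units further apart.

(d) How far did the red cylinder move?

0.5

From (8.2, 5.2) to (8.7, 5.2), the red cylinder covered √(0.5² + 0.0²) ≈ 0.5 units.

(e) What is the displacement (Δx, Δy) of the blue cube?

(0.4, 1.0)

From the two frames, the blue cube sits at roughly (11.6, 0.9) before and (12.0, 1.9) after.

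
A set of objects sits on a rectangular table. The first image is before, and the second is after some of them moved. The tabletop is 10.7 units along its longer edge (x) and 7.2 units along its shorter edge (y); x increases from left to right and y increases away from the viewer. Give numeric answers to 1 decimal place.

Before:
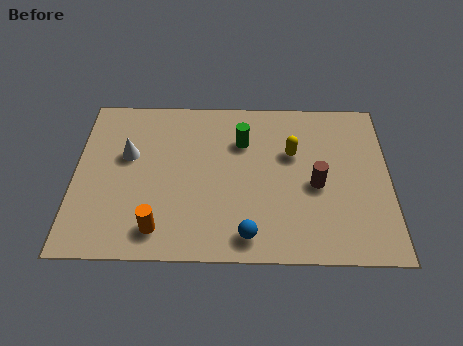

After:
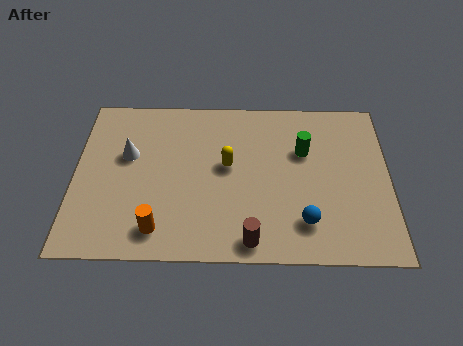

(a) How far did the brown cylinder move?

3.3

The brown cylinder moved from about (8.2, 3.2) to (6.0, 0.8), a distance of √(2.2² + 2.4²) ≈ 3.3.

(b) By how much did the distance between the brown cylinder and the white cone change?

-1.0

The distance was about 6.5 in the first image and 5.5 in the second, so they moved 1.0 units closer together.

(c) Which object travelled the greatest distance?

the brown cylinder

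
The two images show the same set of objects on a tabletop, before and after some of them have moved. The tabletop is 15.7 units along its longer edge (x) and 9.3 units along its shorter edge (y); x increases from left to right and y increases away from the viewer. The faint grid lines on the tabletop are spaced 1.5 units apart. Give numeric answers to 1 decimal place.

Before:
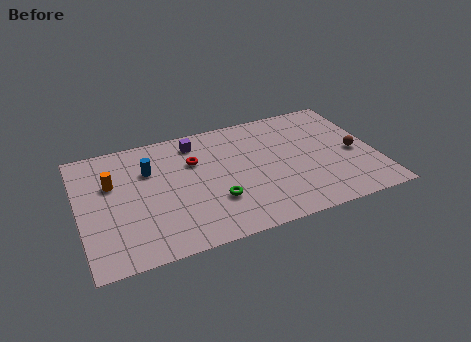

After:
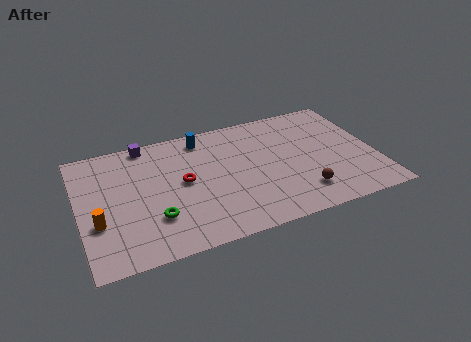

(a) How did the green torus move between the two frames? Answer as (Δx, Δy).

(-3.2, -0.2)

The green torus started near (7.0, 2.9) and ended near (3.8, 2.7).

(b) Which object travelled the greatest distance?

the brown sphere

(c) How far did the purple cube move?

2.7

The purple cube moved from about (6.4, 7.8) to (3.8, 8.5), a distance of √(2.6² + 0.7²) ≈ 2.7.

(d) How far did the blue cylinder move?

3.4

From (3.8, 6.4) to (6.8, 8.0), the blue cylinder covered √(3.0² + 1.6²) ≈ 3.4 units.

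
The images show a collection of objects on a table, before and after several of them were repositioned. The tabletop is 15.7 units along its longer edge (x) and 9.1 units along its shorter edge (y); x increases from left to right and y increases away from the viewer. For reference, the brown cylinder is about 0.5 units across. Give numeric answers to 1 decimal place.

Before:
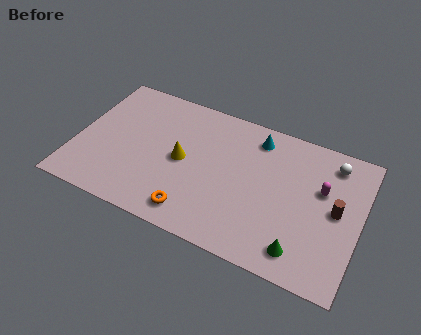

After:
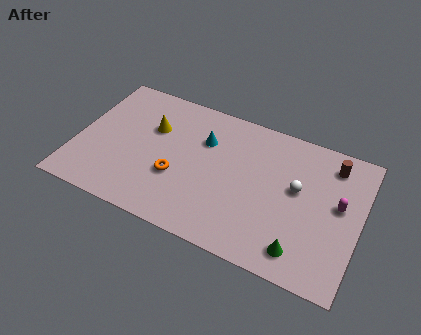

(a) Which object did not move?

the green cone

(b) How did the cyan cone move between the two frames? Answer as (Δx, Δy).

(-2.8, -1.3)

The cyan cone was at about (9.7, 7.6) and moved to about (6.9, 6.3).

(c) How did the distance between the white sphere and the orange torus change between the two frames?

-2.6

They were about 9.4 units apart before and 6.8 after — 2.6 units closer together.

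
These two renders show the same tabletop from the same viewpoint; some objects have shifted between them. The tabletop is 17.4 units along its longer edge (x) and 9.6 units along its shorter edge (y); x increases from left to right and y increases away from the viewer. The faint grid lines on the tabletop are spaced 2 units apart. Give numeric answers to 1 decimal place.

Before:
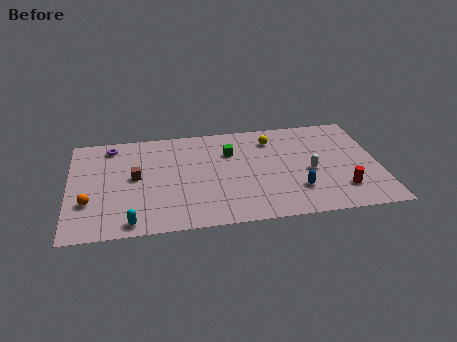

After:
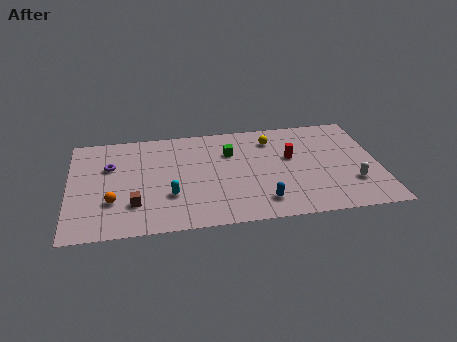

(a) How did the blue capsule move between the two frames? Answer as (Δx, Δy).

(-2.0, -0.8)

The blue capsule was at about (12.7, 2.6) and moved to about (10.7, 1.8).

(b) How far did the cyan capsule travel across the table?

3.0

From (3.4, 1.0) to (5.6, 3.1), the cyan capsule covered √(2.2² + 2.1²) ≈ 3.0 units.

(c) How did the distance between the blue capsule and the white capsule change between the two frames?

+3.4

They were about 1.8 units apart before and 5.2 after — 3.4 units further apart.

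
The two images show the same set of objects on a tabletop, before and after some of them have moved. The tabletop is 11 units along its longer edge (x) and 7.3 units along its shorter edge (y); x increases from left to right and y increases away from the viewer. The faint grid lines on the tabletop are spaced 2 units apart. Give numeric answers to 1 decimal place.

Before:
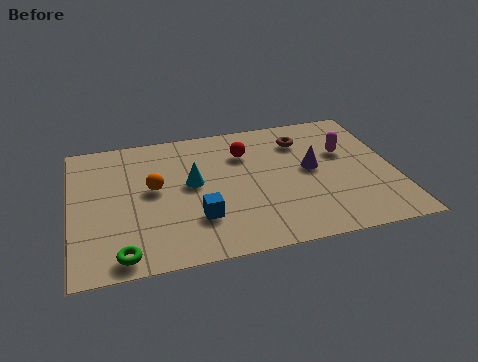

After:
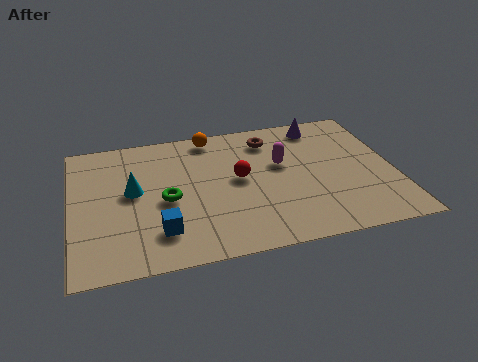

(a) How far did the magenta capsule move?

2.2

The magenta capsule was near (9.4, 4.6) before and (7.2, 4.4) after, so it travelled √(2.2² + 0.2²) ≈ 2.2 units.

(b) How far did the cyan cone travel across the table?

2.0

From (4.1, 4.0) to (2.1, 4.0), the cyan cone covered √(2.0² + 0.0²) ≈ 2.0 units.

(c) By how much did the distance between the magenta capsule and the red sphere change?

-1.9

Before: roughly 3.5 units apart; after: 1.6. That's 1.9 units closer together.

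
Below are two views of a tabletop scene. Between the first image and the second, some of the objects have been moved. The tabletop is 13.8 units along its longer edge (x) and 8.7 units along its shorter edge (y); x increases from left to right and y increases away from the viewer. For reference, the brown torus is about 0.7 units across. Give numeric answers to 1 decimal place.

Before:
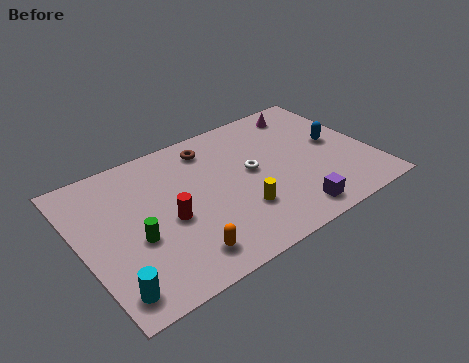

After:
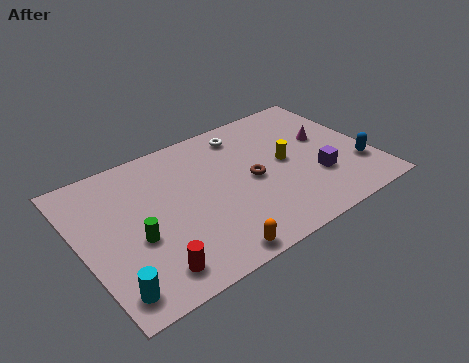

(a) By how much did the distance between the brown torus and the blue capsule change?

-1.1

Before: roughly 6.3 units apart; after: 5.2. That's 1.1 units closer together.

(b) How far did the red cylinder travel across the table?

2.7

From (4.0, 3.8) to (2.7, 1.4), the red cylinder covered √(1.3² + 2.4²) ≈ 2.7 units.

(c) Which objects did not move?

the cyan cylinder and the green cylinder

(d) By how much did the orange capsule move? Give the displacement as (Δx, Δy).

(1.2, -0.7)

The orange capsule started near (4.2, 1.5) and ended near (5.4, 0.8).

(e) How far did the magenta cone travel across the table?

2.4

From (11.4, 7.4) to (11.9, 5.1), the magenta cone covered √(0.5² + 2.3²) ≈ 2.4 units.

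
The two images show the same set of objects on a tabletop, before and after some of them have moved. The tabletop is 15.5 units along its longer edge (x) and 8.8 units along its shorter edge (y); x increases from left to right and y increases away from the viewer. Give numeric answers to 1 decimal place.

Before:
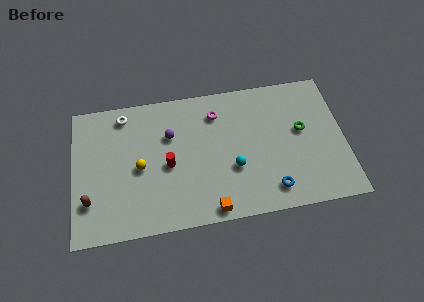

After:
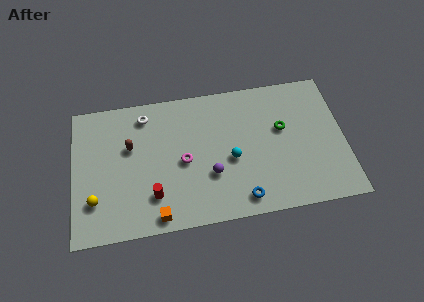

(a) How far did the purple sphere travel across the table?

3.6

The purple sphere moved from about (5.6, 5.9) to (7.8, 3.0), a distance of √(2.2² + 2.9²) ≈ 3.6.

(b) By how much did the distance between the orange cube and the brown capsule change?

-2.2

They were about 7.0 units apart before and 4.8 after — 2.2 units closer together.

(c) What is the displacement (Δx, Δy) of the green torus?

(-1.1, 0.3)

The green torus started near (13.1, 5.0) and ended near (12.0, 5.3).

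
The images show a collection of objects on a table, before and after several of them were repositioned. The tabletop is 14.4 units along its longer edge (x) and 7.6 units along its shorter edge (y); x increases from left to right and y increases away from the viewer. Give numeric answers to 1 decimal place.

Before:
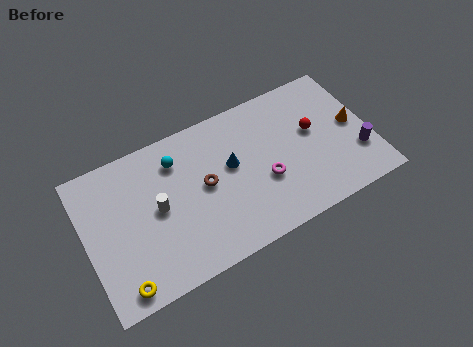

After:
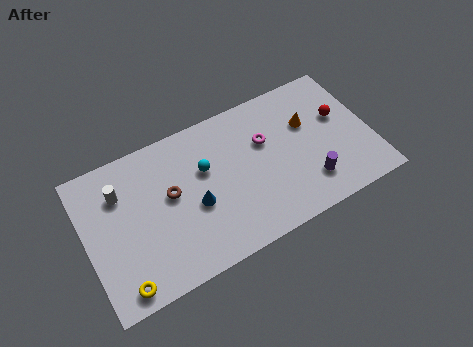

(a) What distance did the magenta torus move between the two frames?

2.0

The magenta torus was near (8.9, 2.9) before and (9.2, 4.9) after, so it travelled √(0.3² + 2.0²) ≈ 2.0 units.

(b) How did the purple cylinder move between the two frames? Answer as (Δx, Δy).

(-2.6, -0.5)

From the two frames, the purple cylinder sits at roughly (13.6, 2.3) before and (11.0, 1.8) after.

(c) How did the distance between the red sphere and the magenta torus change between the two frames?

+0.7

Before: roughly 3.1 units apart; after: 3.8. That's 0.7 units further apart.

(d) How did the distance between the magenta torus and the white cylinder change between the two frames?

+1.9

They were about 5.4 units apart before and 7.3 after — 1.9 units further apart.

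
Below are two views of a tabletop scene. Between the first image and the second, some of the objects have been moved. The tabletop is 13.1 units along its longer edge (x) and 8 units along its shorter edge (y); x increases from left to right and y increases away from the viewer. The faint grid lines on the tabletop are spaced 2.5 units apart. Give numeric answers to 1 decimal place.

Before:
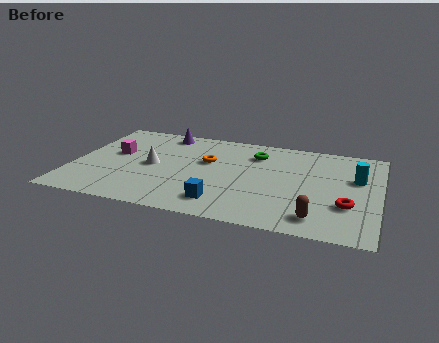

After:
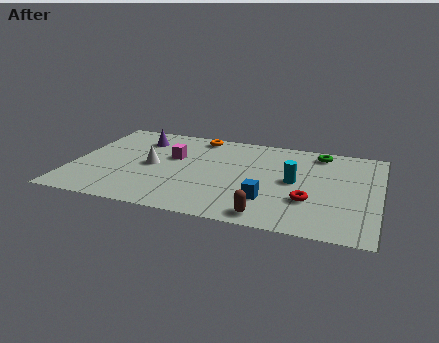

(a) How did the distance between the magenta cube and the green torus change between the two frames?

+0.3

Before: roughly 6.2 units apart; after: 6.5. That's 0.3 units further apart.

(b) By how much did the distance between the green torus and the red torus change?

-1.1

The distance was about 5.4 in the first image and 4.3 in the second, so they moved 1.1 units closer together.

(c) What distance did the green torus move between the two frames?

2.8

The green torus was near (7.7, 6.1) before and (10.4, 6.9) after, so it travelled √(2.7² + 0.8²) ≈ 2.8 units.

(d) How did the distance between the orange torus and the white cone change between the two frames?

+1.1

They were about 2.5 units apart before and 3.6 after — 1.1 units further apart.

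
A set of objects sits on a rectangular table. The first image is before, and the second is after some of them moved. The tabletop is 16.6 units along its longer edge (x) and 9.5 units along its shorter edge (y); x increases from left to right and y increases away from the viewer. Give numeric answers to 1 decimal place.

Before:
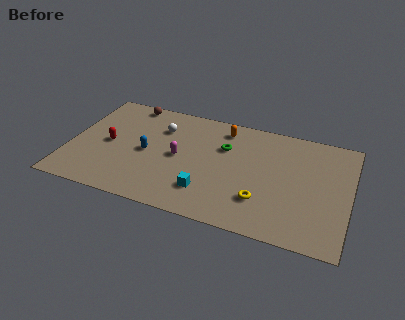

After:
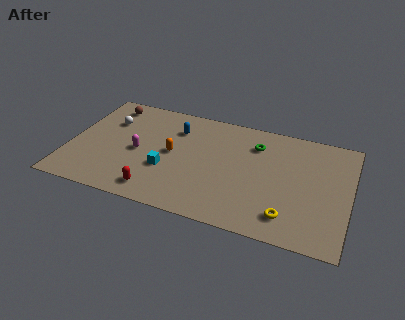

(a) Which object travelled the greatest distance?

the red capsule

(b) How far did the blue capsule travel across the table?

3.0

The blue capsule moved from about (4.6, 4.5) to (6.1, 7.1), a distance of √(1.5² + 2.6²) ≈ 3.0.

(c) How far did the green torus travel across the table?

2.0

From (9.1, 6.4) to (10.9, 7.2), the green torus covered √(1.8² + 0.8²) ≈ 2.0 units.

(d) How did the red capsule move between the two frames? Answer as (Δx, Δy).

(3.2, -3.2)

The red capsule started near (2.3, 4.6) and ended near (5.5, 1.4).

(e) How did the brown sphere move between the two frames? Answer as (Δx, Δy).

(-1.2, -0.5)

From the two frames, the brown sphere sits at roughly (3.1, 8.6) before and (1.9, 8.1) after.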